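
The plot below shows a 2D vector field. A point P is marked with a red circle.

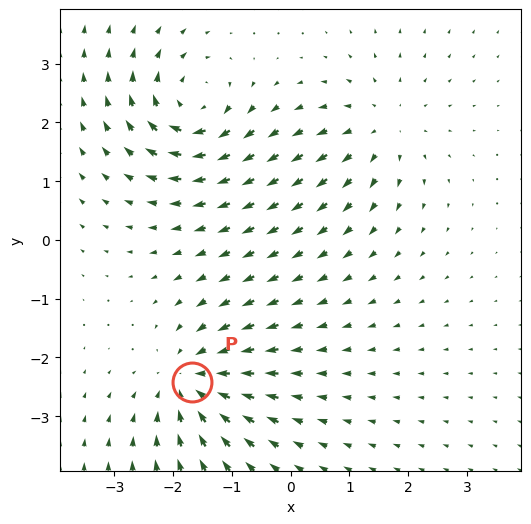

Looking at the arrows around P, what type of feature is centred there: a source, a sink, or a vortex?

sink

At P (-1.7, -2.4) the arrows converge inward. Divergence about -6, curl ≈0 — negative divergence with near-zero curl is a sink.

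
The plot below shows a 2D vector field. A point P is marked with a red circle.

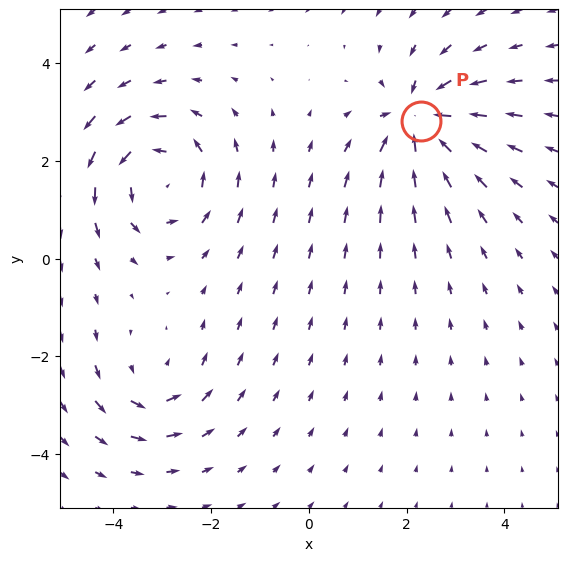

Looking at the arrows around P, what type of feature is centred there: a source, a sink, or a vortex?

sink

At P (2.3, 2.8) the arrows converge inward. Divergence about -5, curl ≈0 — negative divergence with near-zero curl is a sink.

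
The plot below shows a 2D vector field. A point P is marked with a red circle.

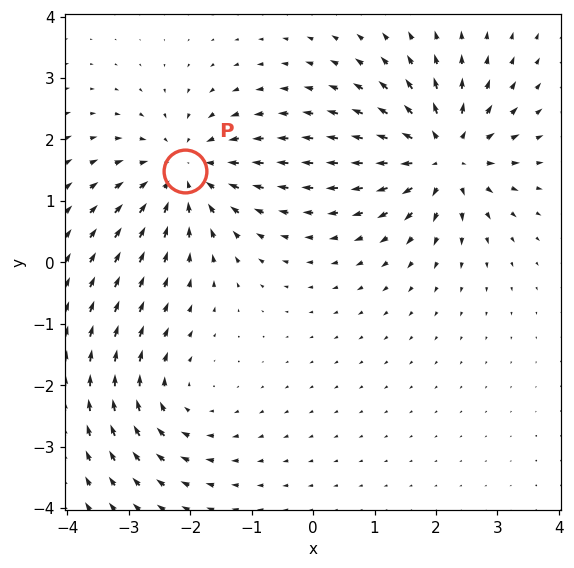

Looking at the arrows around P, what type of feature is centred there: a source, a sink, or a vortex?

sink

At P (-2.1, 1.5) the arrows converge inward. Divergence about -5, curl ≈0 — negative divergence with near-zero curl is a sink.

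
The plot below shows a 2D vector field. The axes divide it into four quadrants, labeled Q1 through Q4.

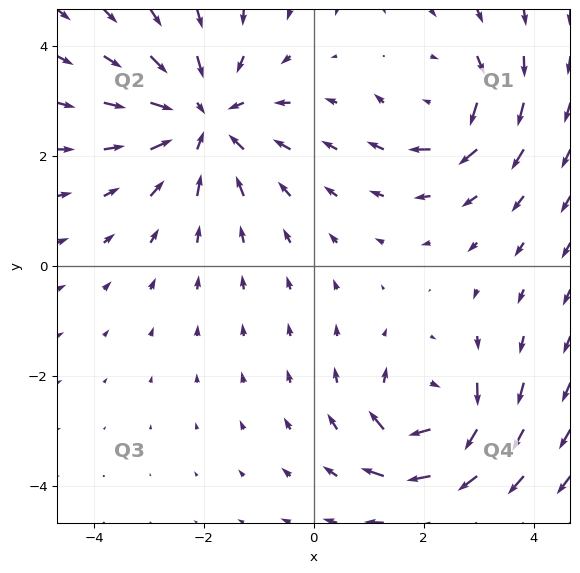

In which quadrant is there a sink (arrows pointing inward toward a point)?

The sink sits at approximately (-2.0, 2.7), which lies in quadrant Q2. The divergence there is about -4, negative as expected for a sink.

Q2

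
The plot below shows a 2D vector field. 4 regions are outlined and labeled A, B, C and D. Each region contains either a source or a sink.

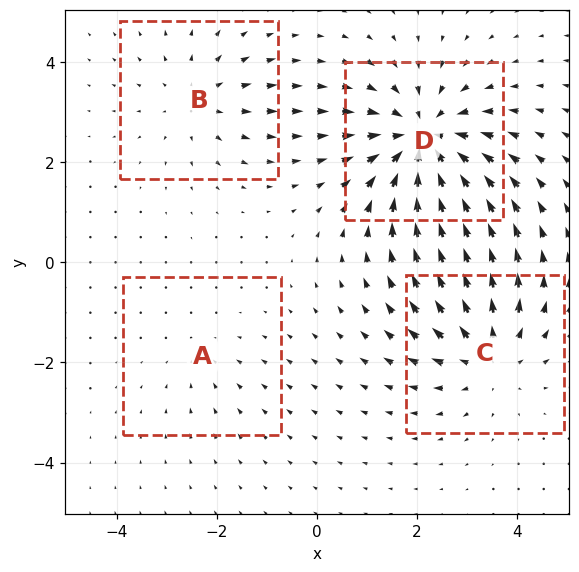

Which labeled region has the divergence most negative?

Divergence at each region's feature centre — A: about -2, B: about +3, C: about +4, D: about -6. Region D is most negative.

D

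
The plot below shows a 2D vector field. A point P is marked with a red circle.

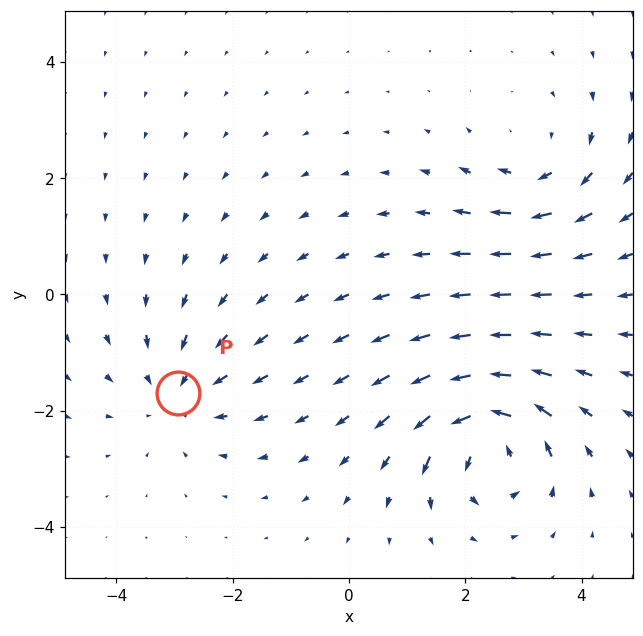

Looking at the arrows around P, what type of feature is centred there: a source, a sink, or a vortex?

sink

At P (-2.9, -1.7) the arrows converge inward. Divergence about -3, curl ≈0 — negative divergence with near-zero curl is a sink.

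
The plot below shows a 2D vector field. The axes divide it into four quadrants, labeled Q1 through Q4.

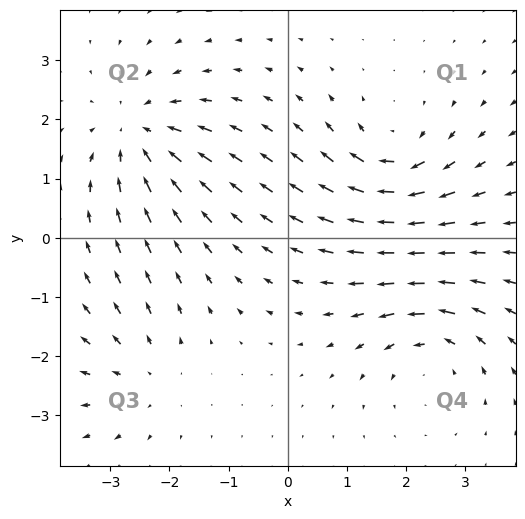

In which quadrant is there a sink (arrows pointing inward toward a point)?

The sink sits at approximately (-2.5, 1.8), which lies in quadrant Q2. The divergence there is about -5, negative as expected for a sink.

Q2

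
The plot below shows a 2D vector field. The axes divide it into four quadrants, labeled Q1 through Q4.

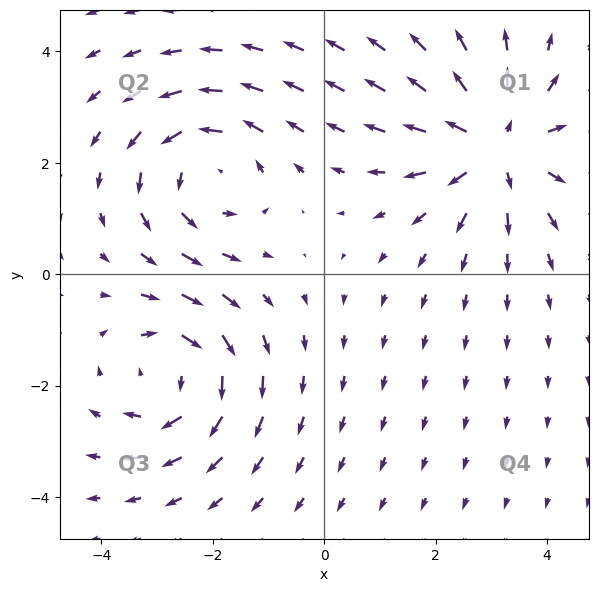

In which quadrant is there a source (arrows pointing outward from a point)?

The source sits at approximately (3.1, 2.3), which lies in quadrant Q1. The divergence there is about +3, positive as expected for a source.

Q1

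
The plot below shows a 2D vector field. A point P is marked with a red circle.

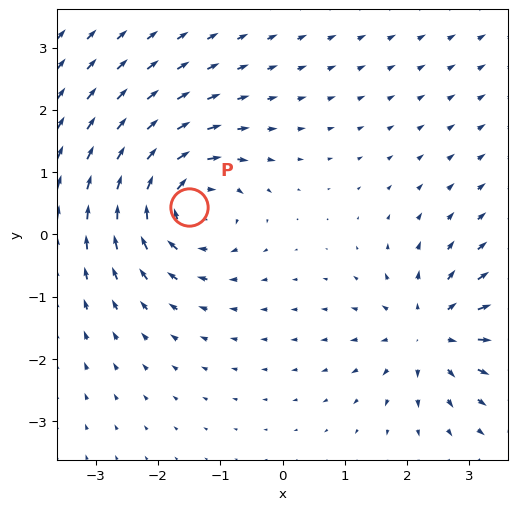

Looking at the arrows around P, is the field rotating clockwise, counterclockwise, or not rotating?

clockwise

Near P at (-1.5, 0.4) the arrows circulate clockwise. The curl (z-component) there is about -4; negative curl means clockwise rotation.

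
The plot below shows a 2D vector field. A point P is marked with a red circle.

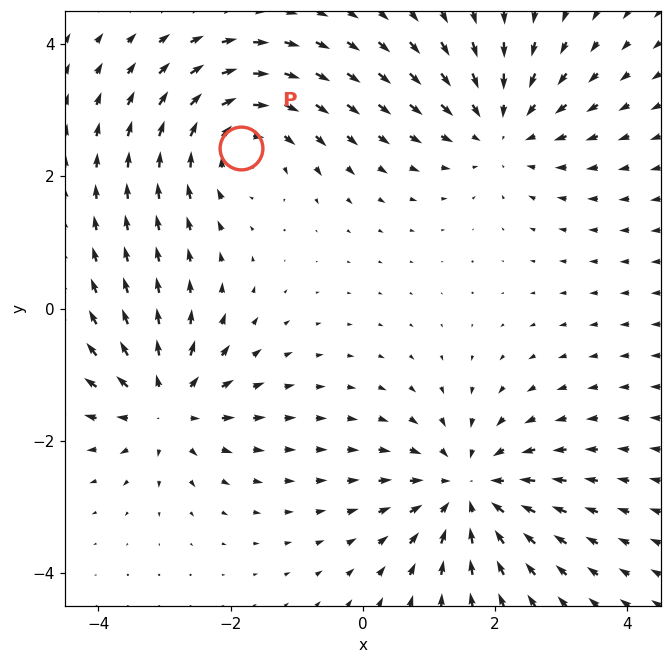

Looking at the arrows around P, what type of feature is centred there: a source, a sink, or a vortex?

vortex

At P (-1.8, 2.4) the arrows circulate clockwise. Divergence ≈0, curl about -4 — near-zero divergence with nonzero curl is a vortex.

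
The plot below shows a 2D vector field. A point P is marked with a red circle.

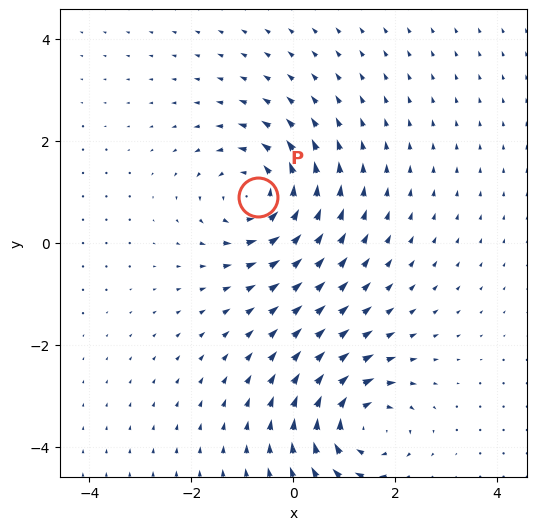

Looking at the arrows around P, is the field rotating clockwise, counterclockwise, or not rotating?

Near P at (-0.7, 0.9) the arrows circulate counterclockwise. The curl (z-component) there is about +3; positive curl means counterclockwise rotation.

counterclockwise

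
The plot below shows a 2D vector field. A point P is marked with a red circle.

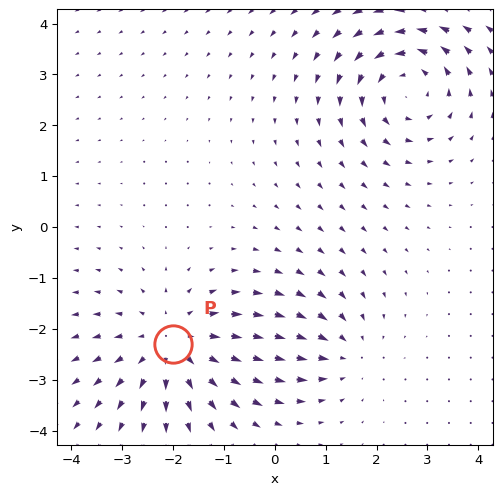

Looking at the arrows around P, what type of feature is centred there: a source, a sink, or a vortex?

source

At P (-2.0, -2.3) the arrows spread outward. Divergence about +4, curl ≈0 — positive divergence with near-zero curl is a source.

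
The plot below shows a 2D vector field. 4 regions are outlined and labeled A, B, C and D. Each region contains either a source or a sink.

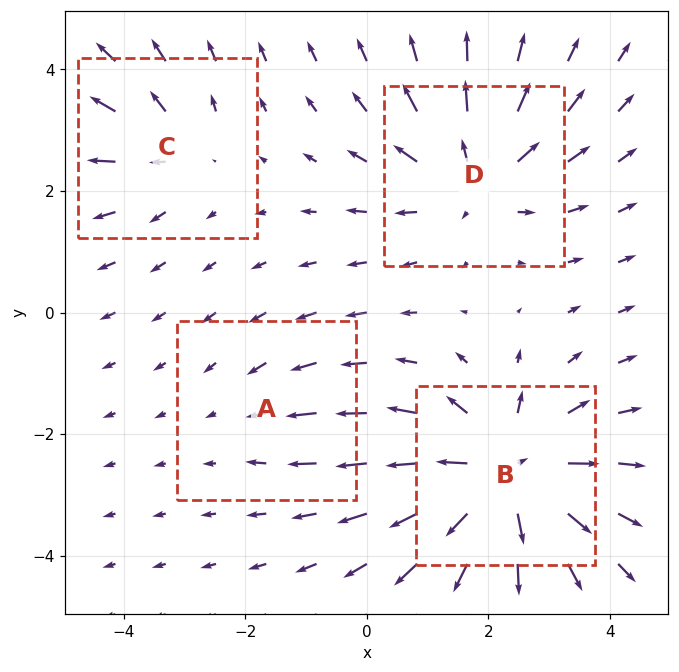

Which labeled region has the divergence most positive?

B

Divergence at each region's feature centre — A: about -2, B: about +7, C: about +3, D: about +5. Region B is most positive.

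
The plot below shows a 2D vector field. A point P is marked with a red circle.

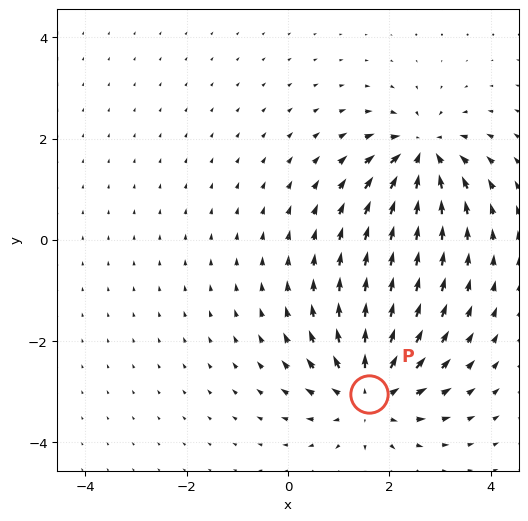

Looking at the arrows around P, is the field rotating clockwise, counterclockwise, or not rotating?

Near P at (1.6, -3.0) the arrows show no circulation. The curl there is ≈0.

not rotating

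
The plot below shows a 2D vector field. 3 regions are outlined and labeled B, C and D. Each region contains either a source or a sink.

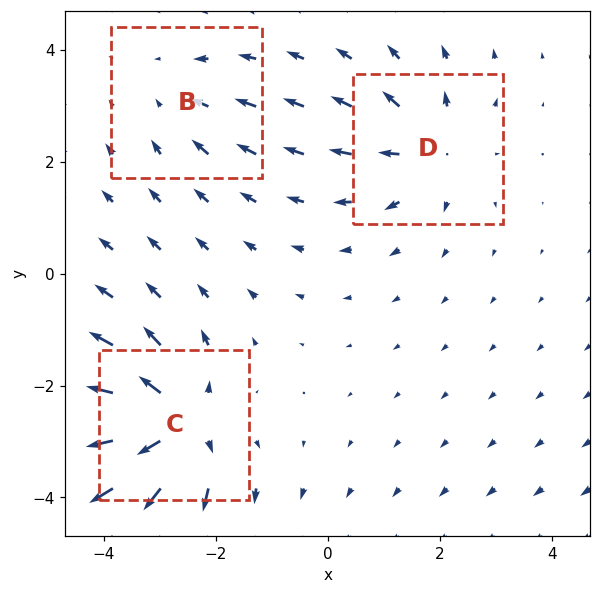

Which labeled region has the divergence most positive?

Divergence at each region's feature centre — B: about -2, C: about +6, D: about +4. Region C is most positive.

C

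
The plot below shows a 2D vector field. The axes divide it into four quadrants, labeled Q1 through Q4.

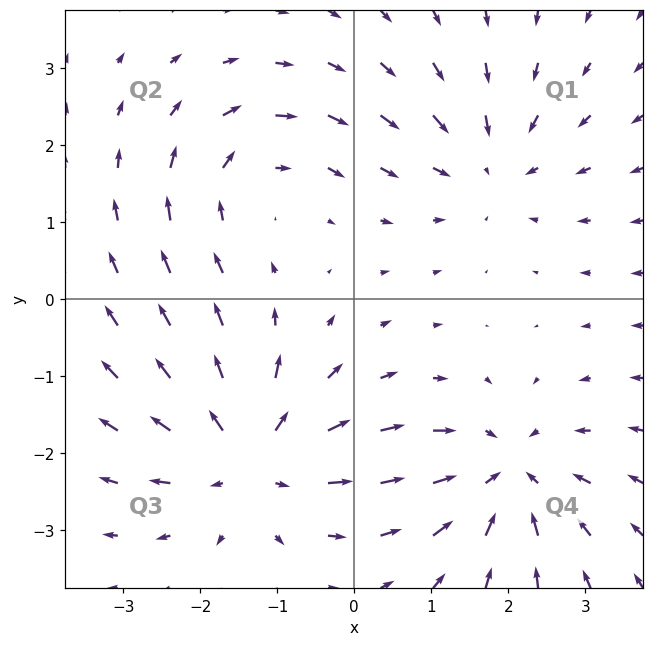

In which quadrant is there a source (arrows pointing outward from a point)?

Q3

The source sits at approximately (-1.3, -2.1), which lies in quadrant Q3. The divergence there is about +5, positive as expected for a source.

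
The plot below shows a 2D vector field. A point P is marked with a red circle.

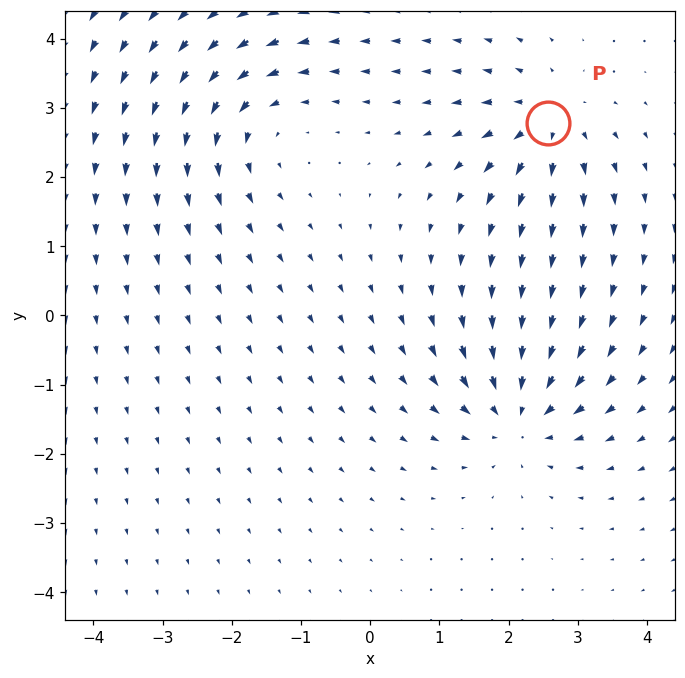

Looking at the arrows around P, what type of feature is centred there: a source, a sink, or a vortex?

source

At P (2.6, 2.8) the arrows spread outward. Divergence about +4, curl ≈0 — positive divergence with near-zero curl is a source.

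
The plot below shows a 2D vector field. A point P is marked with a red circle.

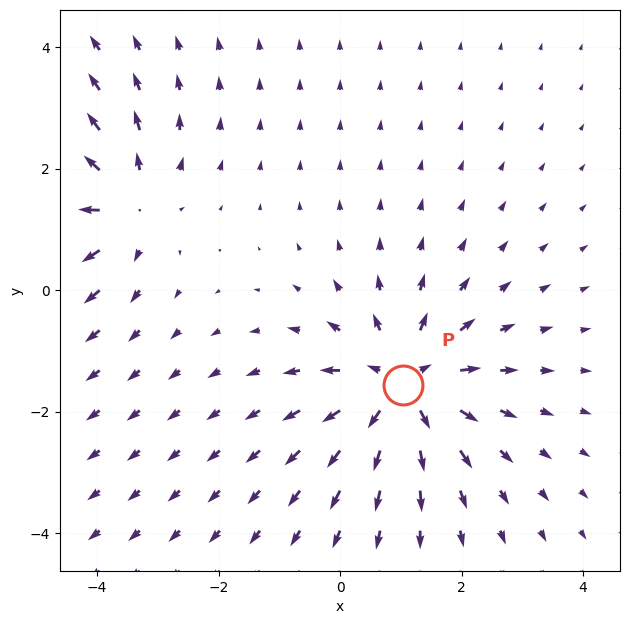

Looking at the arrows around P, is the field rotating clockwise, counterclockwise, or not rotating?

Near P at (1.0, -1.6) the arrows show no circulation. The curl there is ≈0.

not rotating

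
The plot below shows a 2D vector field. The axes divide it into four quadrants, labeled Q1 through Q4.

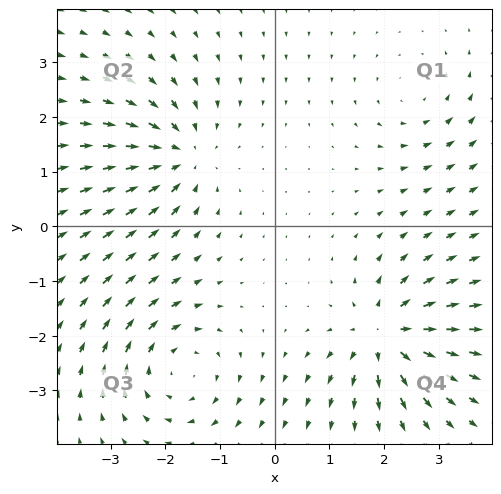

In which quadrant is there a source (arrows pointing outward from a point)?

Q4

The source sits at approximately (2.0, -2.0), which lies in quadrant Q4. The divergence there is about +7, positive as expected for a source.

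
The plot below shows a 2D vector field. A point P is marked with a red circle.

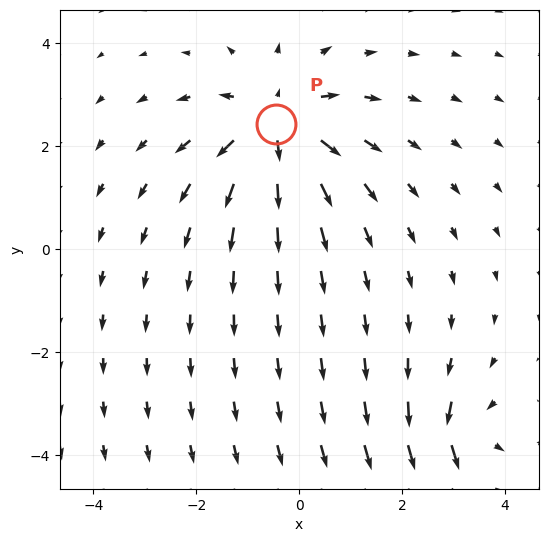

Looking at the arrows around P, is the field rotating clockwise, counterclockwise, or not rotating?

Near P at (-0.4, 2.4) the arrows show no circulation. The curl there is ≈0.

not rotating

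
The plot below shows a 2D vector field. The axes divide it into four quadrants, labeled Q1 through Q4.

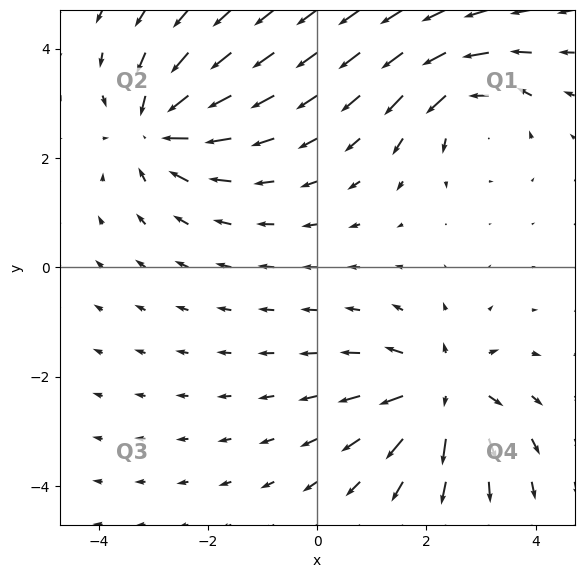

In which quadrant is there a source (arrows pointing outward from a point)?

Q4

The source sits at approximately (2.3, -2.3), which lies in quadrant Q4. The divergence there is about +5, positive as expected for a source.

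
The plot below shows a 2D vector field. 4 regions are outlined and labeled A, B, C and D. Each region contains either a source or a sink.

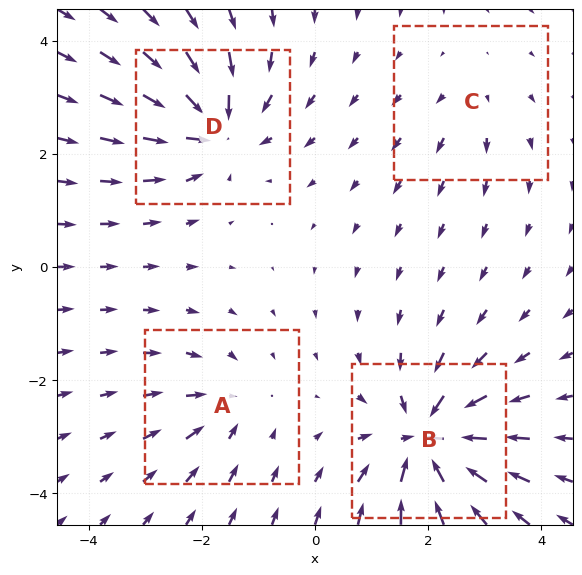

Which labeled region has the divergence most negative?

Divergence at each region's feature centre — A: about -4, B: about -8, C: about +2, D: about -6. Region B is most negative.

B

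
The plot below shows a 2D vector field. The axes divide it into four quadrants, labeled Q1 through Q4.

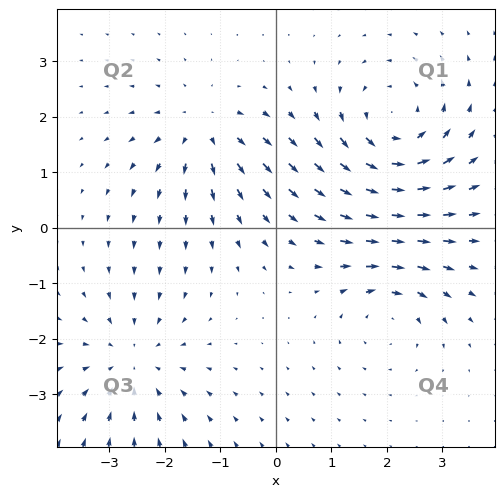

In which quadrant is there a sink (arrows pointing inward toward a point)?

The sink sits at approximately (-2.6, -2.4), which lies in quadrant Q3. The divergence there is about -3, negative as expected for a sink.

Q3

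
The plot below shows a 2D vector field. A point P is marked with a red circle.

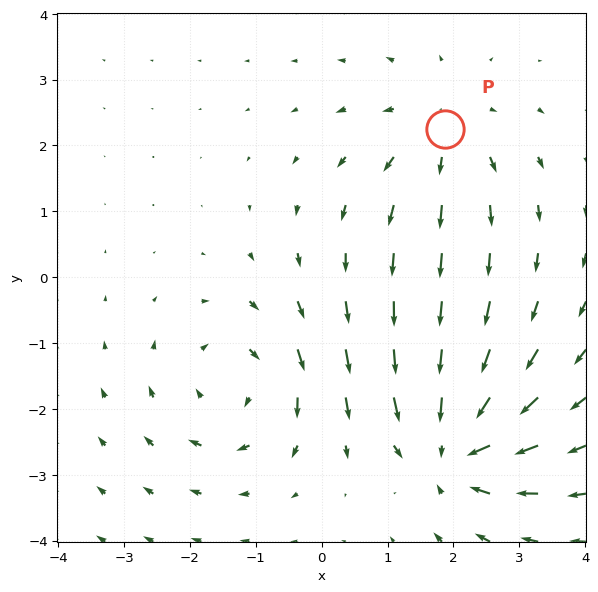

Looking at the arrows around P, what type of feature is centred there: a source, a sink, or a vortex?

At P (1.9, 2.3) the arrows spread outward. Divergence about +3, curl ≈0 — positive divergence with near-zero curl is a source.

source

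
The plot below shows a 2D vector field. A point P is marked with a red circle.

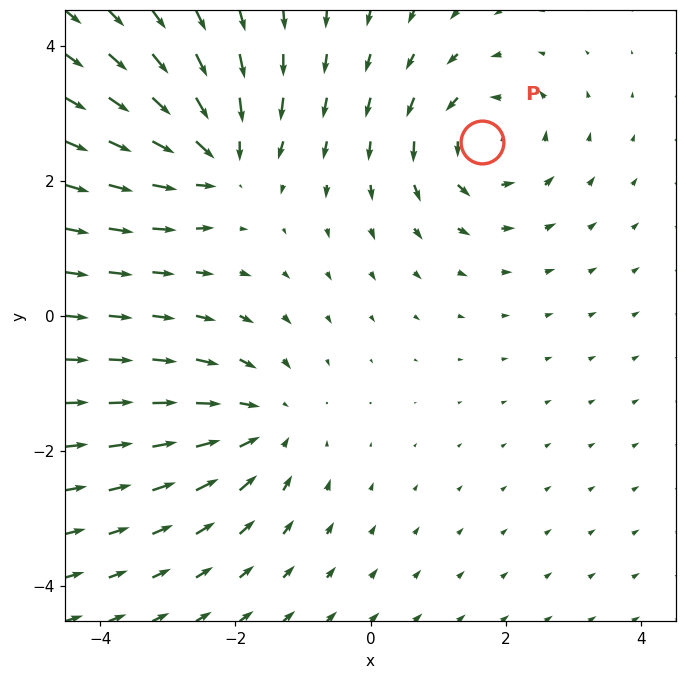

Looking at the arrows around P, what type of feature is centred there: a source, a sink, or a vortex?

vortex

At P (1.7, 2.6) the arrows circulate counterclockwise. Divergence ≈0, curl about +4 — near-zero divergence with nonzero curl is a vortex.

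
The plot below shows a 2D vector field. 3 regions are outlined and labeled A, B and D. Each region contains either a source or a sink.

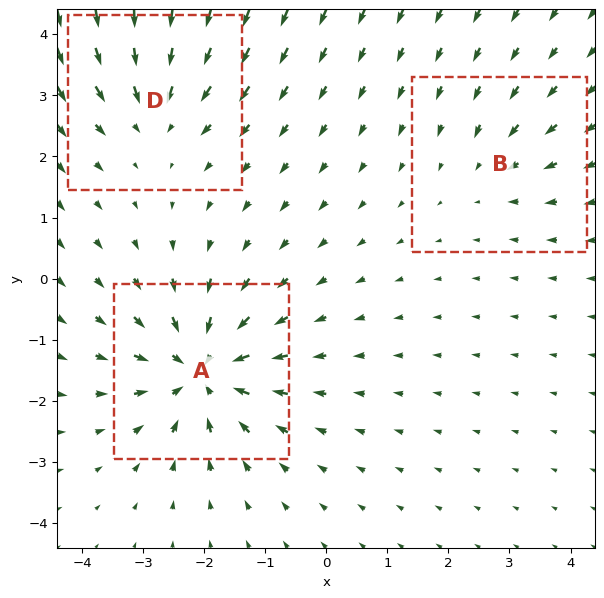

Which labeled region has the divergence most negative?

Divergence at each region's feature centre — A: about -6, B: about -2, D: about -4. Region A is most negative.

A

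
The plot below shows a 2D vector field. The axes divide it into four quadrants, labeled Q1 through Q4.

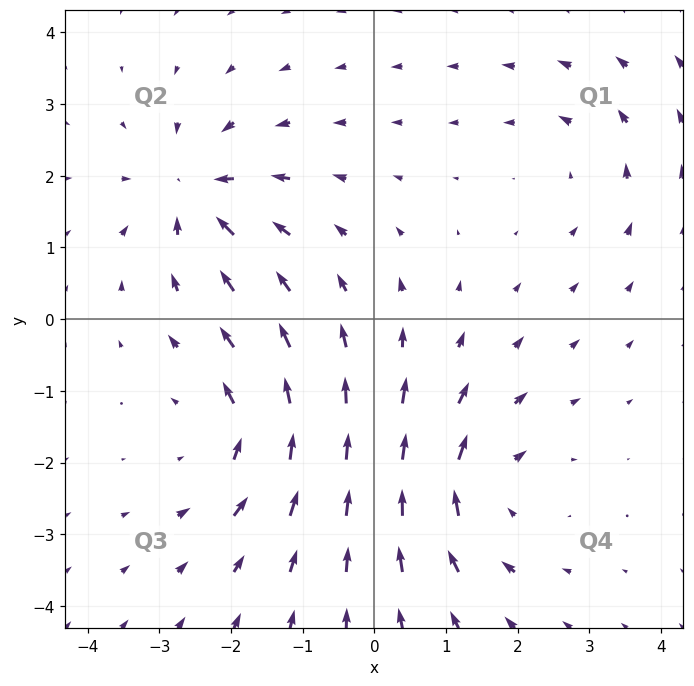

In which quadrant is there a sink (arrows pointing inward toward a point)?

Q2

The sink sits at approximately (-2.5, 1.8), which lies in quadrant Q2. The divergence there is about -6, negative as expected for a sink.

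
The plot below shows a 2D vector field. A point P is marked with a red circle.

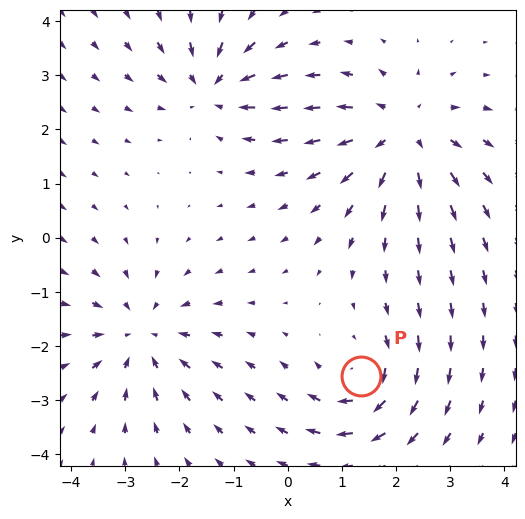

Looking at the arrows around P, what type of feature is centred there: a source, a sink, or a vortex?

At P (1.4, -2.5) the arrows circulate clockwise. Divergence ≈0, curl about -5 — near-zero divergence with nonzero curl is a vortex.

vortex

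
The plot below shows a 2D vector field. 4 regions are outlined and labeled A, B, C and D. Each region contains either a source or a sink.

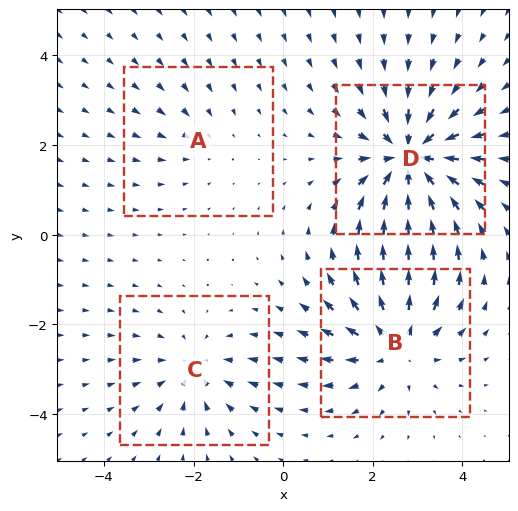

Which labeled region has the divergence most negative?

Divergence at each region's feature centre — A: about -2, B: about +5, C: about -3, D: about -6. Region D is most negative.

D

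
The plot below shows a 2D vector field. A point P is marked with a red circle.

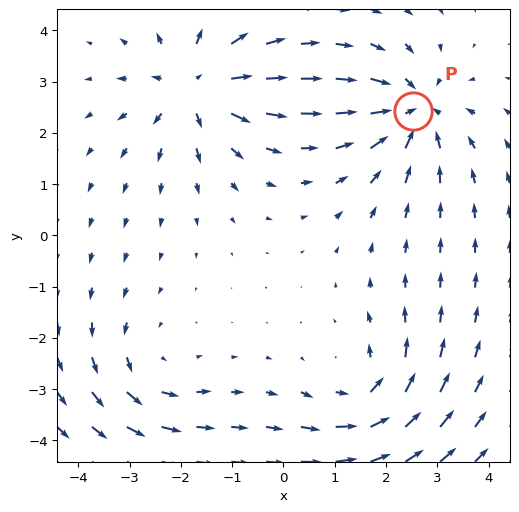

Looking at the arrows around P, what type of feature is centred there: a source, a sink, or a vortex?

sink

At P (2.5, 2.4) the arrows converge inward. Divergence about -5, curl ≈0 — negative divergence with near-zero curl is a sink.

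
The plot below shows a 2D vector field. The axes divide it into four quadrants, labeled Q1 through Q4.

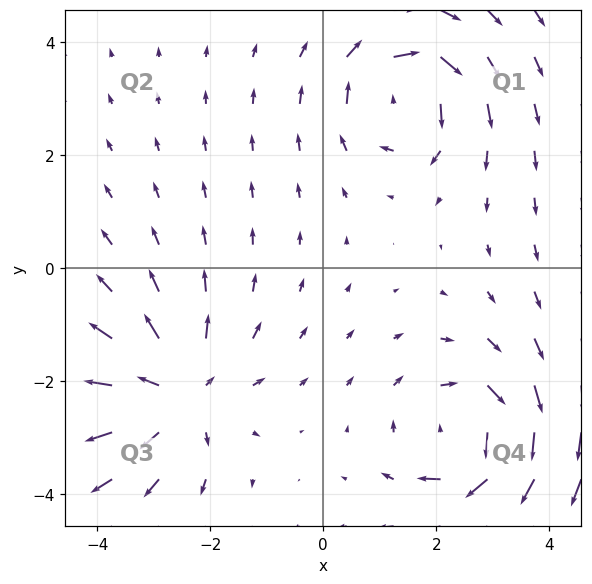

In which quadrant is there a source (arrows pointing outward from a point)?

Q3

The source sits at approximately (-2.6, -2.2), which lies in quadrant Q3. The divergence there is about +4, positive as expected for a source.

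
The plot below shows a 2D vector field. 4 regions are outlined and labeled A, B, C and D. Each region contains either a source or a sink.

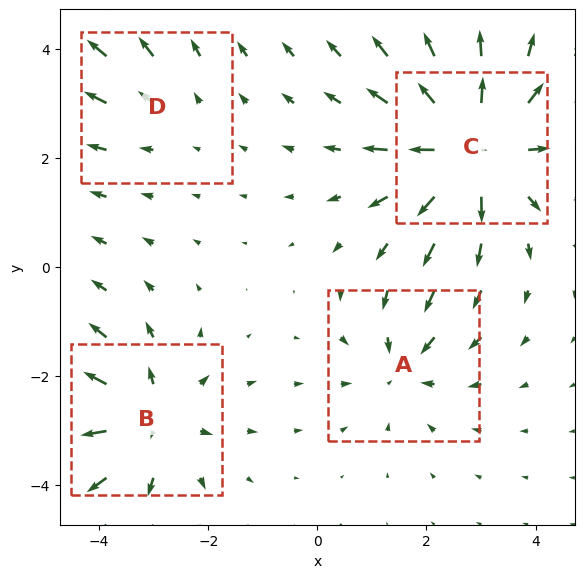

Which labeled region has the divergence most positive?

C

Divergence at each region's feature centre — A: about -4, B: about +5, C: about +7, D: about +2. Region C is most positive.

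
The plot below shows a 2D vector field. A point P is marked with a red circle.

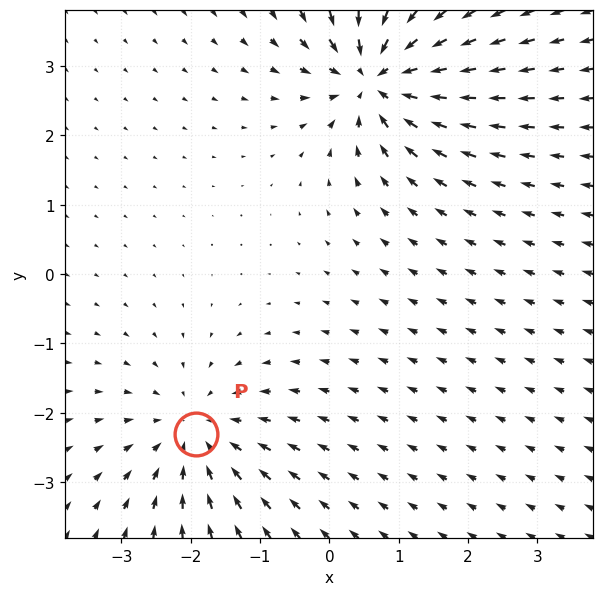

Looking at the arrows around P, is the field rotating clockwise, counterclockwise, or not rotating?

not rotating

Near P at (-1.9, -2.3) the arrows show no circulation. The curl there is ≈0.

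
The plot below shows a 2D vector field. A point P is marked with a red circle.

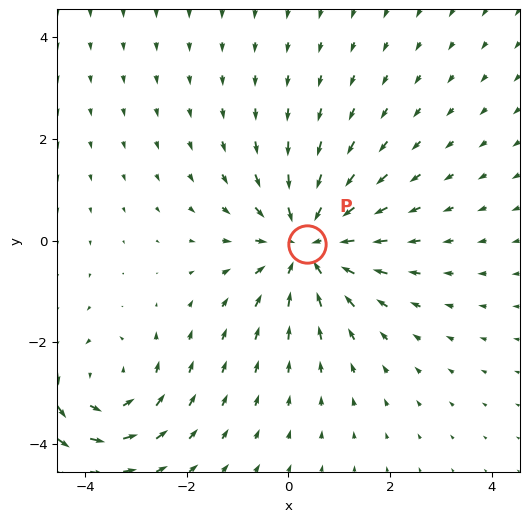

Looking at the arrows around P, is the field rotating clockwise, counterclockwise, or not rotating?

not rotating

Near P at (0.4, -0.1) the arrows show no circulation. The curl there is ≈0.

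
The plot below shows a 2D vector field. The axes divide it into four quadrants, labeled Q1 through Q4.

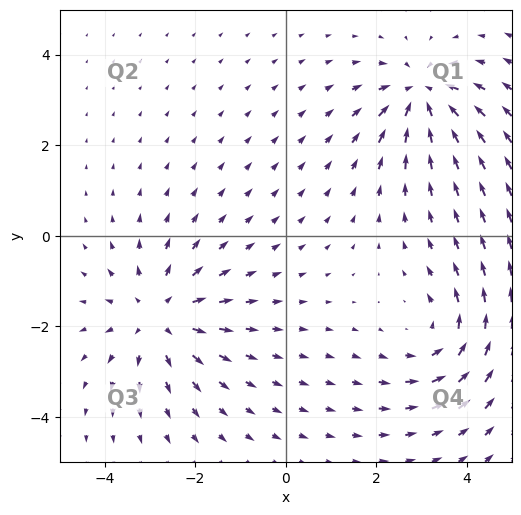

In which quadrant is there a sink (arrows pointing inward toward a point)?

Q1

The sink sits at approximately (3.0, 3.1), which lies in quadrant Q1. The divergence there is about -5, negative as expected for a sink.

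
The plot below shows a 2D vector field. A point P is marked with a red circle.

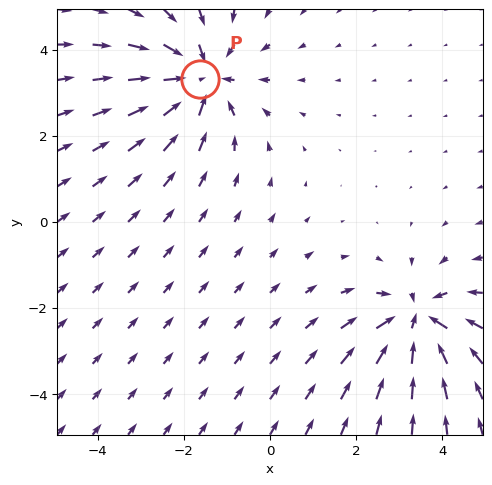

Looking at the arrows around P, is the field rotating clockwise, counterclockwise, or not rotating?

Near P at (-1.6, 3.3) the arrows show no circulation. The curl there is ≈0.

not rotating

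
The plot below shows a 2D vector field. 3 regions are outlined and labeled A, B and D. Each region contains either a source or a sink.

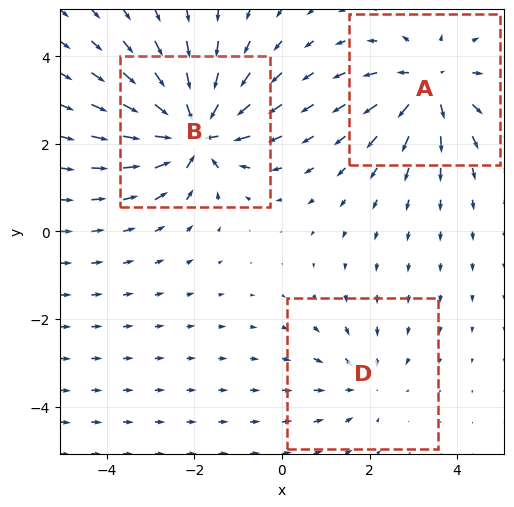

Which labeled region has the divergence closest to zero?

Divergence at each region's feature centre — A: about +4, B: about -6, D: about -2. Region D is closest to zero.

D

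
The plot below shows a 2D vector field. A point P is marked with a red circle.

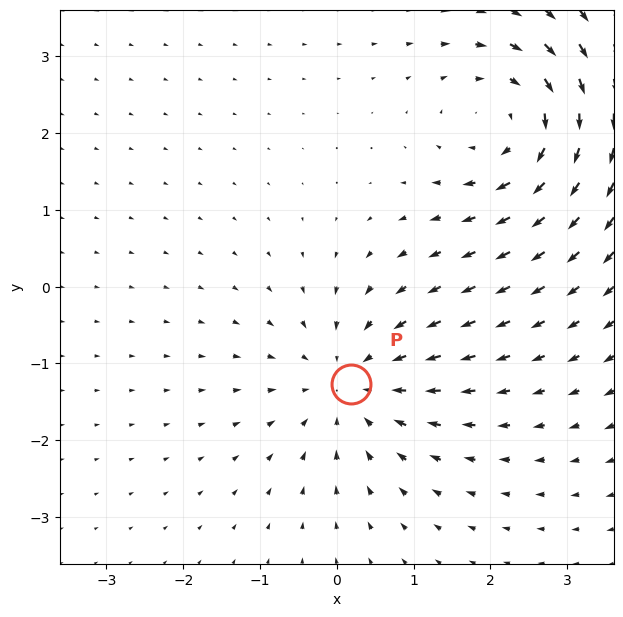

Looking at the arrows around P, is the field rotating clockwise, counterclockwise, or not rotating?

not rotating

Near P at (0.2, -1.3) the arrows show no circulation. The curl there is ≈0.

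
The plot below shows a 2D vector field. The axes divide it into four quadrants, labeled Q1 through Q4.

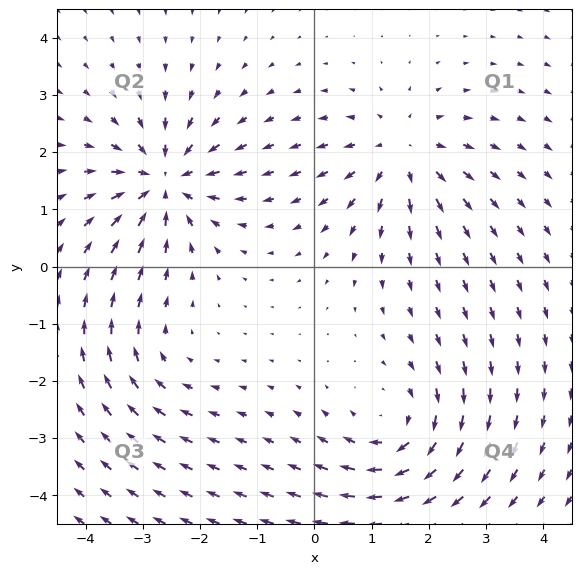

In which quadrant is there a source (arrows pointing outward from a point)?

The source sits at approximately (1.5, 2.0), which lies in quadrant Q1. The divergence there is about +4, positive as expected for a source.

Q1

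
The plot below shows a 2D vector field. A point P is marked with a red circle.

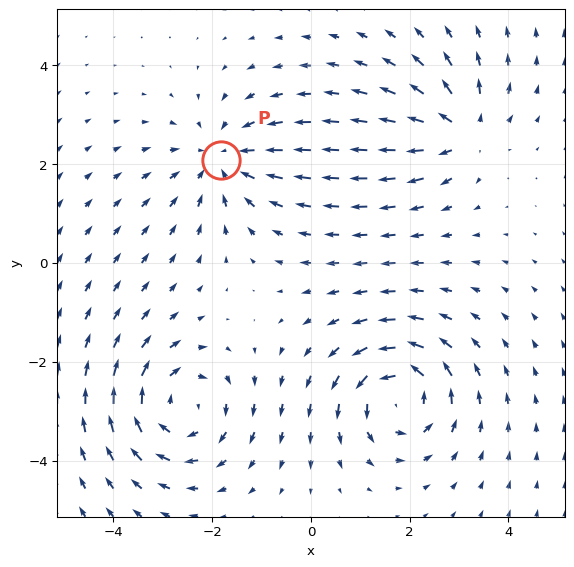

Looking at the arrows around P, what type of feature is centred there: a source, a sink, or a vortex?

At P (-1.8, 2.1) the arrows converge inward. Divergence about -4, curl ≈0 — negative divergence with near-zero curl is a sink.

sink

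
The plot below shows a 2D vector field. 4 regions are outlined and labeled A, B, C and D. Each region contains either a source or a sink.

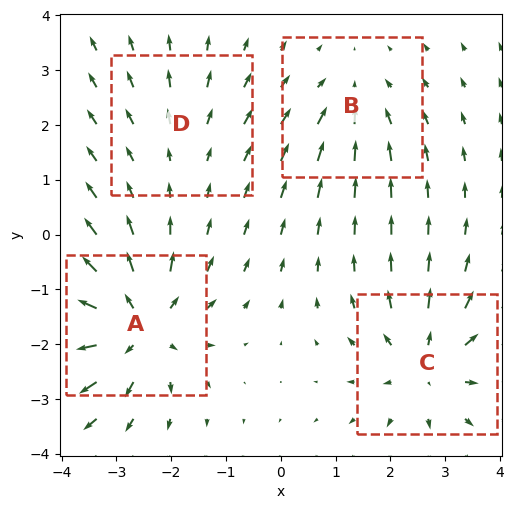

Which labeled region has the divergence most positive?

Divergence at each region's feature centre — A: about +7, B: about -3, C: about +5, D: about +2. Region A is most positive.

A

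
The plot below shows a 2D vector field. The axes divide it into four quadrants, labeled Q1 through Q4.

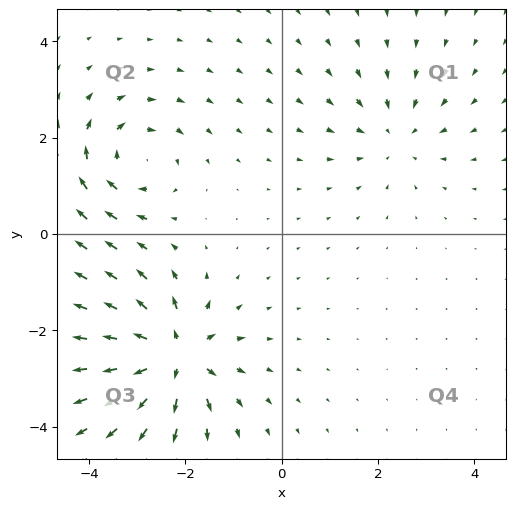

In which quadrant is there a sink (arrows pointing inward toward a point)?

The sink sits at approximately (2.4, 2.1), which lies in quadrant Q1. The divergence there is about -2, negative as expected for a sink.

Q1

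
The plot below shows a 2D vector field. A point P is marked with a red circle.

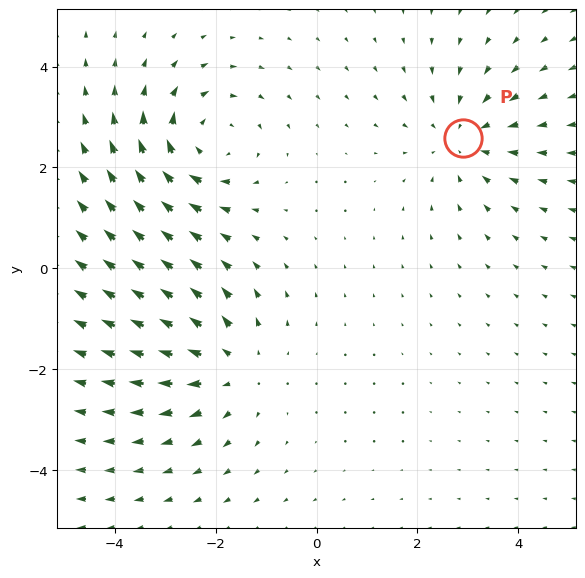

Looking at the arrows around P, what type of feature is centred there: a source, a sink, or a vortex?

At P (2.9, 2.6) the arrows converge inward. Divergence about -3, curl ≈0 — negative divergence with near-zero curl is a sink.

sink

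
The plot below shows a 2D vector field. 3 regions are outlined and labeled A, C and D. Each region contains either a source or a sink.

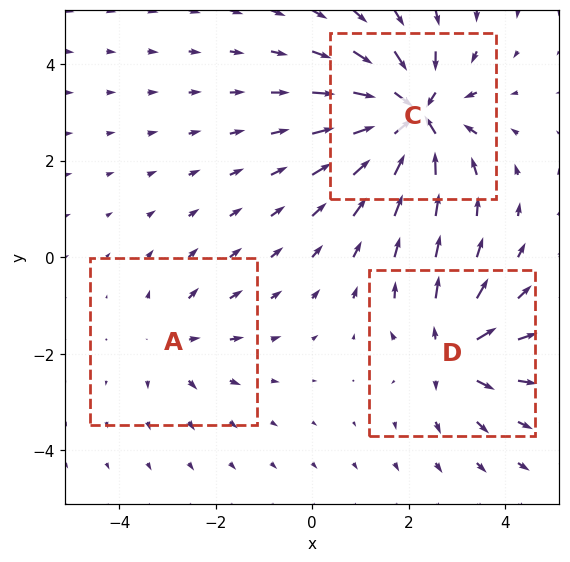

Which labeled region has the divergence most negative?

Divergence at each region's feature centre — A: about +2, C: about -6, D: about +4. Region C is most negative.

C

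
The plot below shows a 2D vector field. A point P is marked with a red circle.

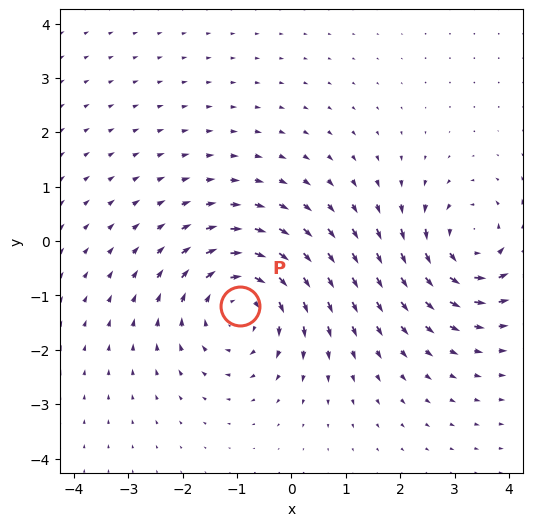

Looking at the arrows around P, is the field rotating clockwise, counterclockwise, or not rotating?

Near P at (-0.9, -1.2) the arrows circulate clockwise. The curl (z-component) there is about -3; negative curl means clockwise rotation.

clockwise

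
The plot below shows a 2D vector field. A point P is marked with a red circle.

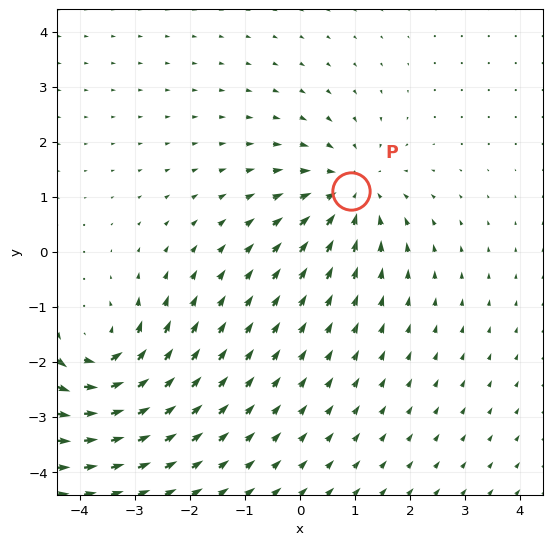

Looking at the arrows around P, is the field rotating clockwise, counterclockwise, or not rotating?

not rotating

Near P at (0.9, 1.1) the arrows show no circulation. The curl there is ≈0.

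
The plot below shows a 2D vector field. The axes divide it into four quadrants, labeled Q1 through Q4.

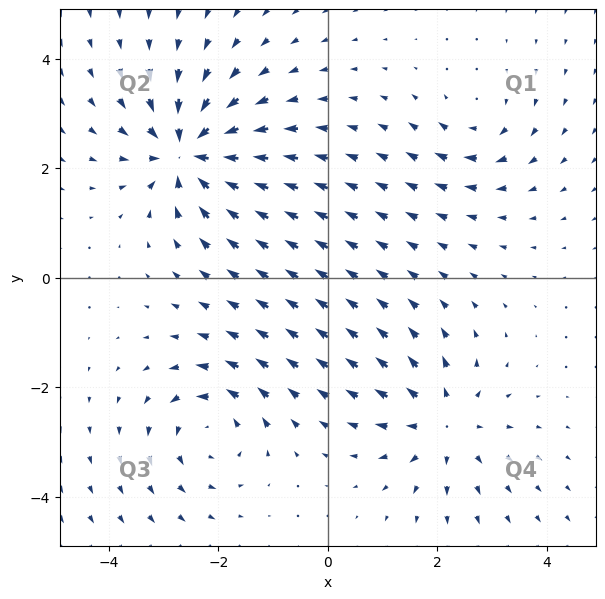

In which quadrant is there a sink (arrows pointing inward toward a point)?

Q2

The sink sits at approximately (-2.5, 2.3), which lies in quadrant Q2. The divergence there is about -7, negative as expected for a sink.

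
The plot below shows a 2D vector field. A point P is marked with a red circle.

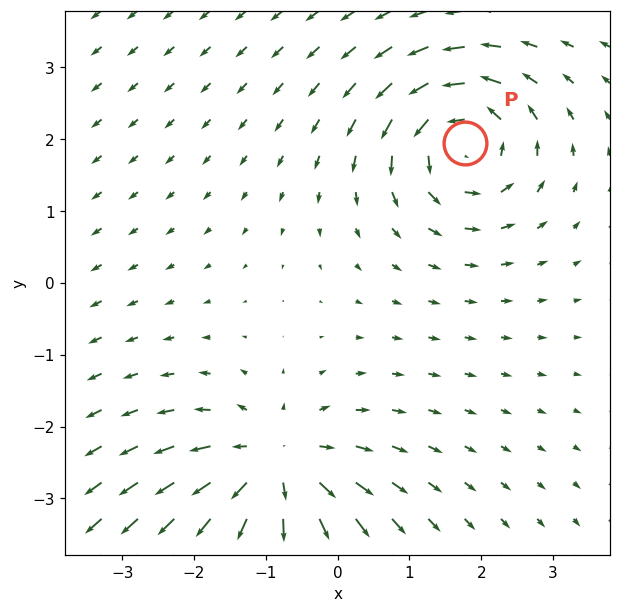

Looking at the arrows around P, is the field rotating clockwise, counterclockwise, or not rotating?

Near P at (1.8, 1.9) the arrows circulate counterclockwise. The curl (z-component) there is about +4; positive curl means counterclockwise rotation.

counterclockwise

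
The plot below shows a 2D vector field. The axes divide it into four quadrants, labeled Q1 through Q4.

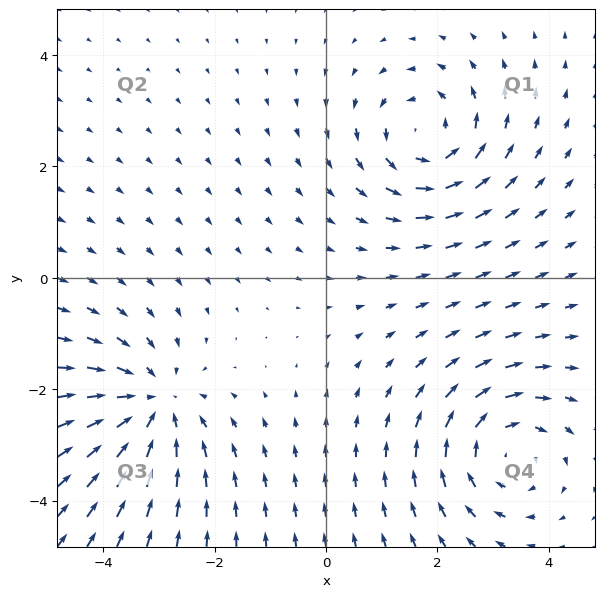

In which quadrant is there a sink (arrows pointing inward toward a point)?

Q3

The sink sits at approximately (-3.1, -2.3), which lies in quadrant Q3. The divergence there is about -4, negative as expected for a sink.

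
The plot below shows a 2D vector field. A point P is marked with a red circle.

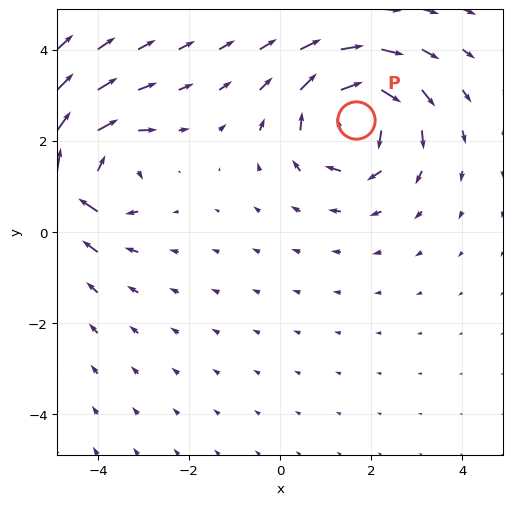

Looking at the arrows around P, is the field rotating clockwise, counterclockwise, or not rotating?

Near P at (1.7, 2.5) the arrows circulate clockwise. The curl (z-component) there is about -4; negative curl means clockwise rotation.

clockwise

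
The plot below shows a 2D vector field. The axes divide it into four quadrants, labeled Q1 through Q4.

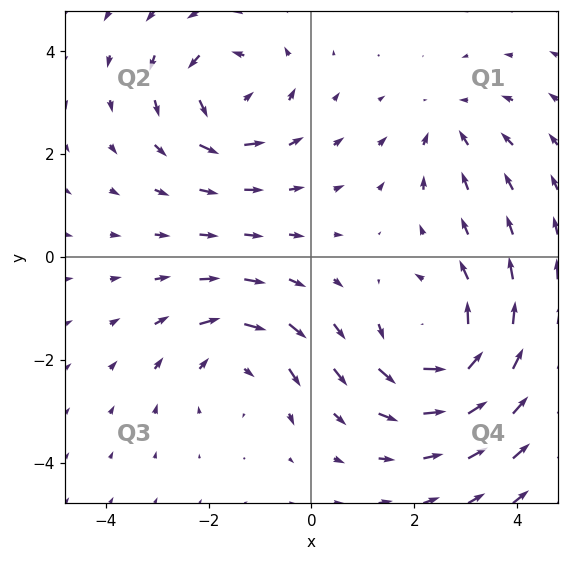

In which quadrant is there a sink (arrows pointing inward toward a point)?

Q1

The sink sits at approximately (2.7, 2.6), which lies in quadrant Q1. The divergence there is about -3, negative as expected for a sink.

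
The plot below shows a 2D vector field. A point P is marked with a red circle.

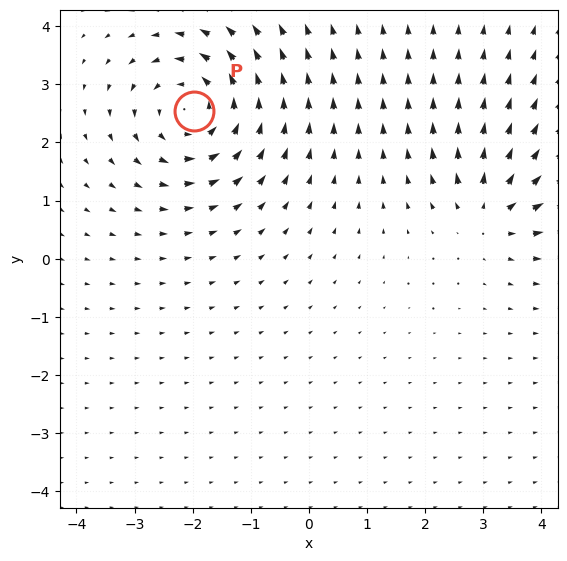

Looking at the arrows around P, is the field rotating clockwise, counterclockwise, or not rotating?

counterclockwise

Near P at (-2.0, 2.5) the arrows circulate counterclockwise. The curl (z-component) there is about +5; positive curl means counterclockwise rotation.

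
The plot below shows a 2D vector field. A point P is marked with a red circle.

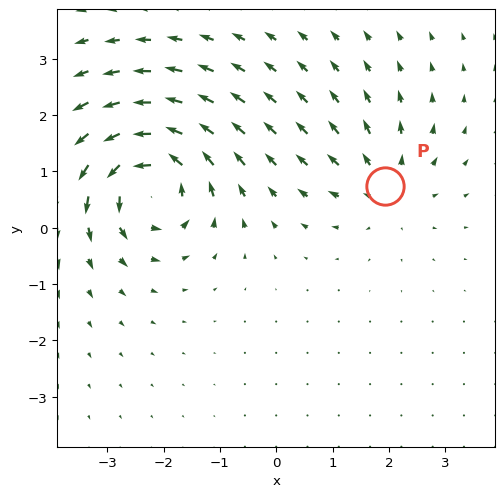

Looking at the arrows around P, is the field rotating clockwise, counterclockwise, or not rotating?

Near P at (1.9, 0.7) the arrows show no circulation. The curl there is ≈0.

not rotating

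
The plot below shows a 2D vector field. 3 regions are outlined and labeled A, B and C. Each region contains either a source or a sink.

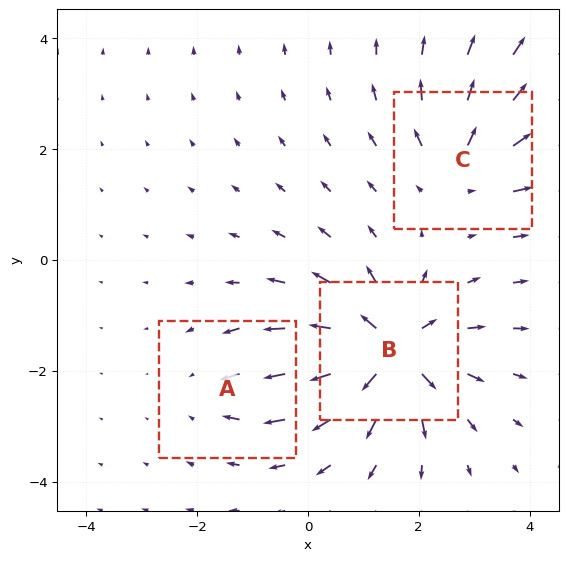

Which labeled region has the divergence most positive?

B

Divergence at each region's feature centre — A: about -2, B: about +7, C: about +4. Region B is most positive.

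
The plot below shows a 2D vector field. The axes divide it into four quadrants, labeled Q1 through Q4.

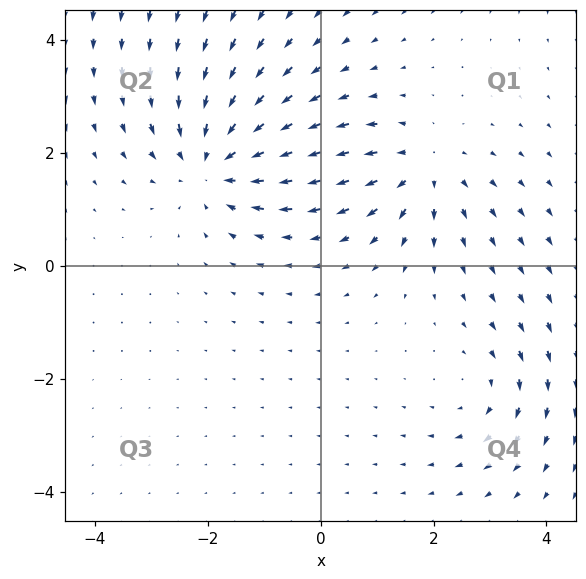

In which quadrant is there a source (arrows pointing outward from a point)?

The source sits at approximately (1.8, 1.7), which lies in quadrant Q1. The divergence there is about +4, positive as expected for a source.

Q1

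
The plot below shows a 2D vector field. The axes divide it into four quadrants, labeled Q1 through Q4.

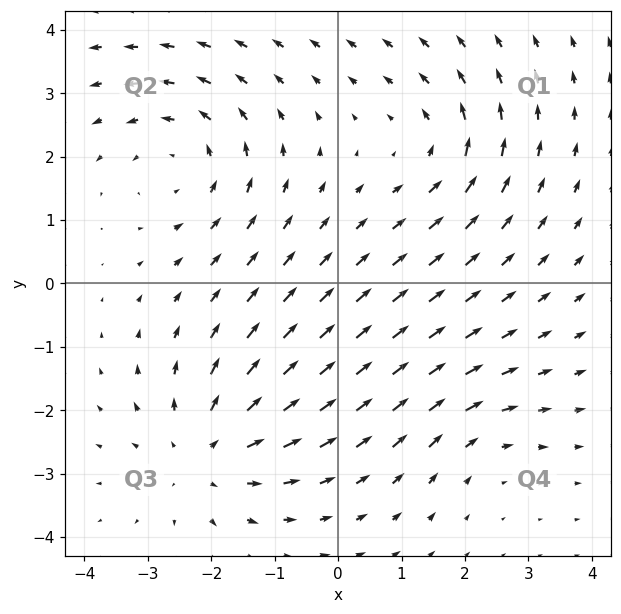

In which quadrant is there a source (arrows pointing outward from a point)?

The source sits at approximately (-2.1, -2.7), which lies in quadrant Q3. The divergence there is about +4, positive as expected for a source.

Q3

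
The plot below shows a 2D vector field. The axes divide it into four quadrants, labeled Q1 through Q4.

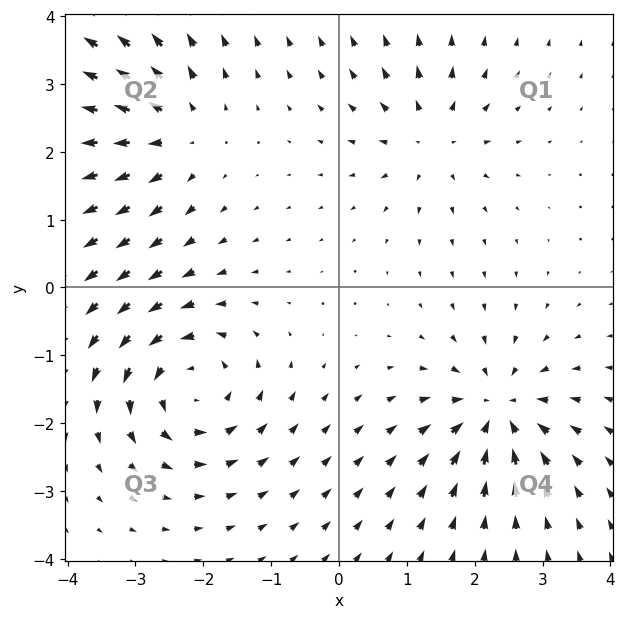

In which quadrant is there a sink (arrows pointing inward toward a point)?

Q4

The sink sits at approximately (2.3, -1.8), which lies in quadrant Q4. The divergence there is about -6, negative as expected for a sink.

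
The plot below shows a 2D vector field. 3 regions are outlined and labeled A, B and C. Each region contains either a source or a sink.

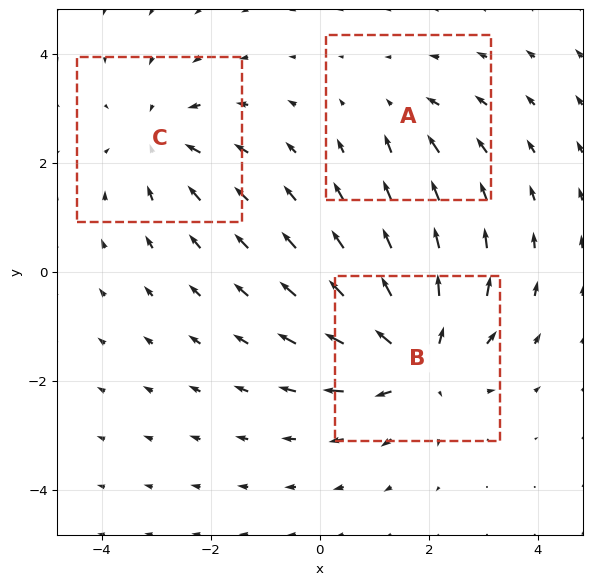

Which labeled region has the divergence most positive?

B

Divergence at each region's feature centre — A: about -2, B: about +5, C: about -3. Region B is most positive.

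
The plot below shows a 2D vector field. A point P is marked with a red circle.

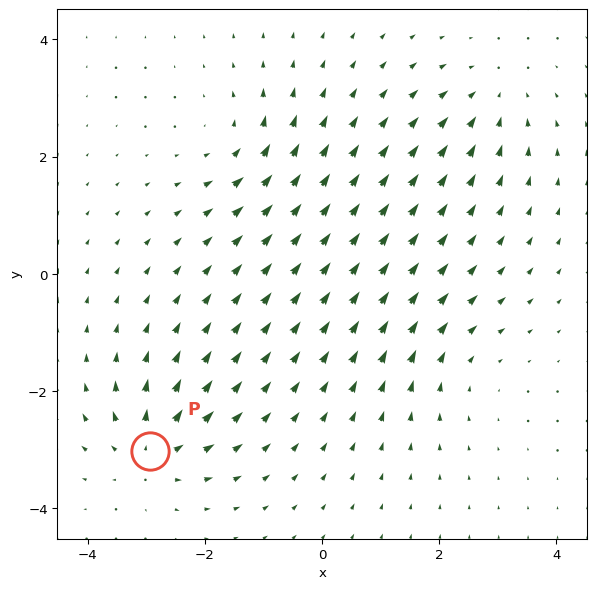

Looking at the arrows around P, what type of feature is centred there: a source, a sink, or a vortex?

At P (-2.9, -3.0) the arrows spread outward. Divergence about +5, curl ≈0 — positive divergence with near-zero curl is a source.

source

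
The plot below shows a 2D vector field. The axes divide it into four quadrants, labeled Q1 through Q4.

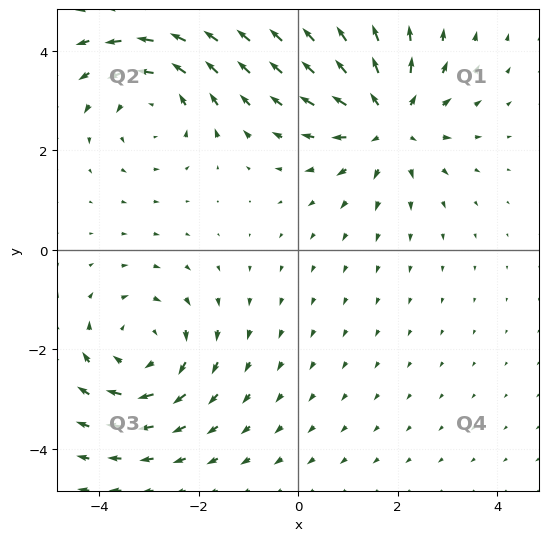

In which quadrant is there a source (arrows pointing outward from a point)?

Q1

The source sits at approximately (1.8, 2.6), which lies in quadrant Q1. The divergence there is about +4, positive as expected for a source.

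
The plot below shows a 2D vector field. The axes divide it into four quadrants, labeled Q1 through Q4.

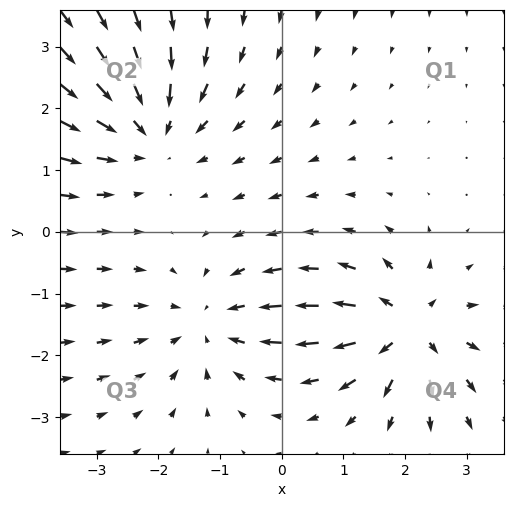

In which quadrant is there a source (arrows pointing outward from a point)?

Q4

The source sits at approximately (2.0, -1.6), which lies in quadrant Q4. The divergence there is about +5, positive as expected for a source.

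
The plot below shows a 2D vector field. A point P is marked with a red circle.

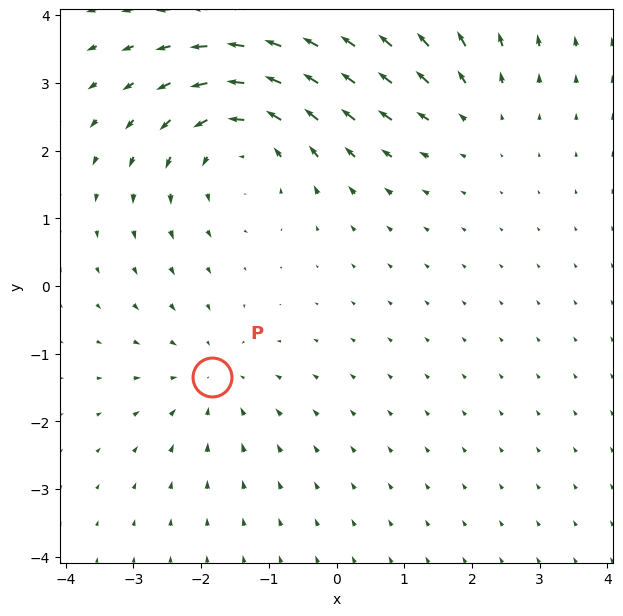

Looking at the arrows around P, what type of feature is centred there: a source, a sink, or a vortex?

At P (-1.8, -1.3) the arrows converge inward. Divergence about -3, curl ≈0 — negative divergence with near-zero curl is a sink.

sink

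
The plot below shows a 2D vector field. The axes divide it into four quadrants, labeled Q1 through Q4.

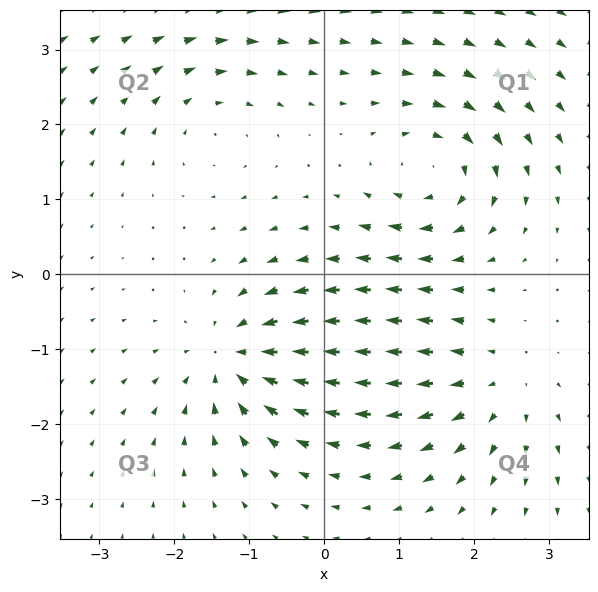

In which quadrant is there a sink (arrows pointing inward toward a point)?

The sink sits at approximately (-1.2, -1.1), which lies in quadrant Q3. The divergence there is about -5, negative as expected for a sink.

Q3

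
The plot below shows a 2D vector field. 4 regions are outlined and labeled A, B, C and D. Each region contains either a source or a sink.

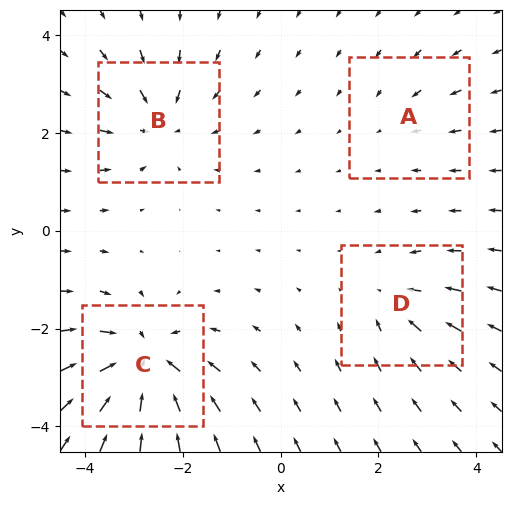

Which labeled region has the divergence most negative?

C

Divergence at each region's feature centre — A: about -2, B: about -5, C: about -7, D: about -3. Region C is most negative.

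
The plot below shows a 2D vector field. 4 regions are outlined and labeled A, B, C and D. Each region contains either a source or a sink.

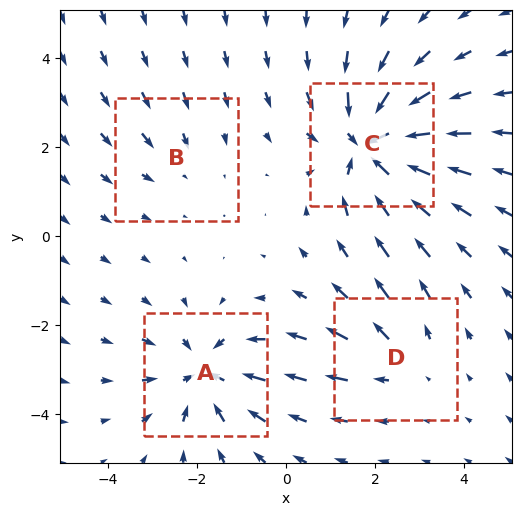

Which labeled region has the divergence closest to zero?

Divergence at each region's feature centre — A: about -5, B: about -2, C: about -7, D: about +3. Region B is closest to zero.

B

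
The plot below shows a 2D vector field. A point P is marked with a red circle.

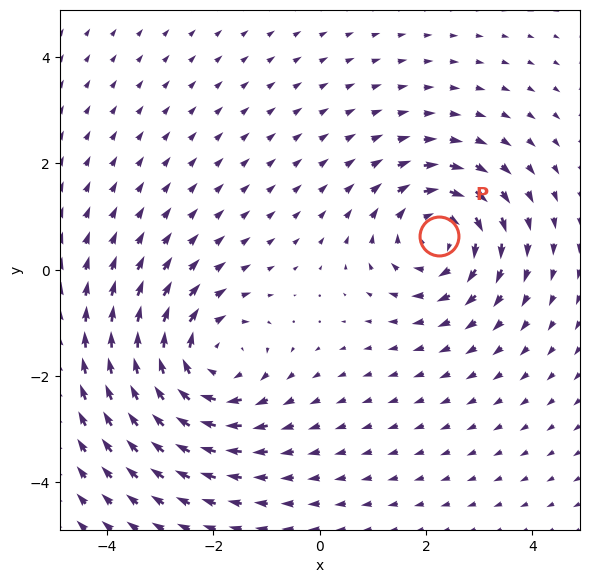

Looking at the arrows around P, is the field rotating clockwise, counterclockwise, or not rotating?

Near P at (2.2, 0.6) the arrows circulate clockwise. The curl (z-component) there is about -4; negative curl means clockwise rotation.

clockwise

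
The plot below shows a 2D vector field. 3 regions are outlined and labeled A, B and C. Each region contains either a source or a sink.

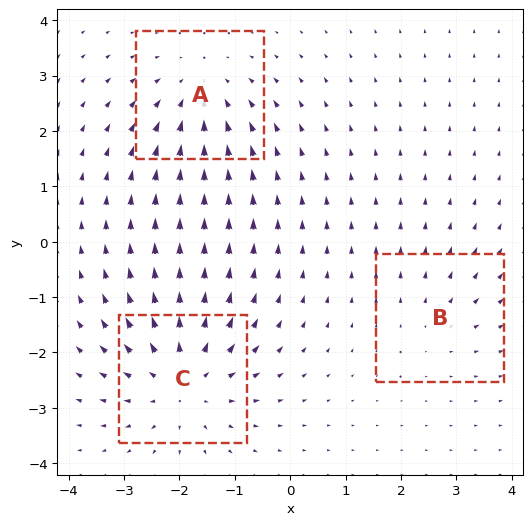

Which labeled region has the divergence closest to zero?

B

Divergence at each region's feature centre — A: about -3, B: about +2, C: about +4. Region B is closest to zero.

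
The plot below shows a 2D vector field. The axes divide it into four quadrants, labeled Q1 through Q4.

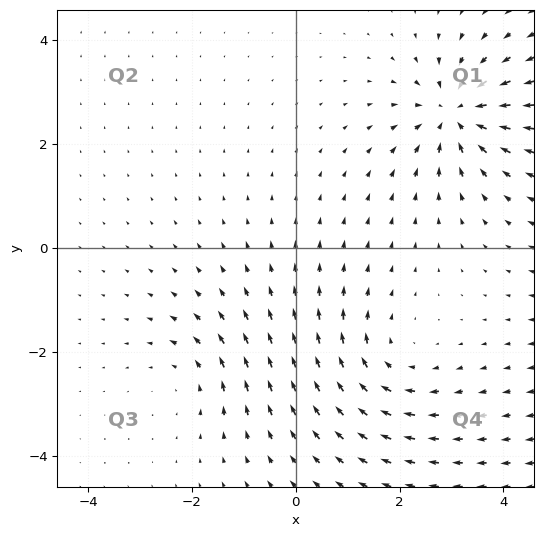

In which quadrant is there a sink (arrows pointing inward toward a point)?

The sink sits at approximately (3.1, 2.6), which lies in quadrant Q1. The divergence there is about -6, negative as expected for a sink.

Q1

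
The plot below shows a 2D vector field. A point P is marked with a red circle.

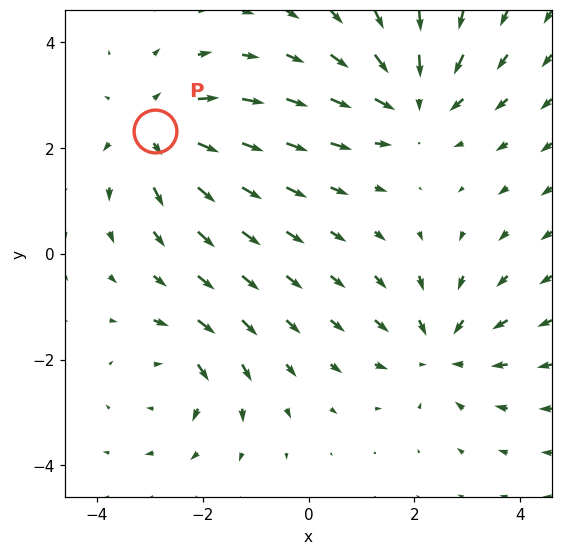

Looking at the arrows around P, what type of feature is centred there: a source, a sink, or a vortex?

source

At P (-2.9, 2.3) the arrows spread outward. Divergence about +5, curl ≈0 — positive divergence with near-zero curl is a source.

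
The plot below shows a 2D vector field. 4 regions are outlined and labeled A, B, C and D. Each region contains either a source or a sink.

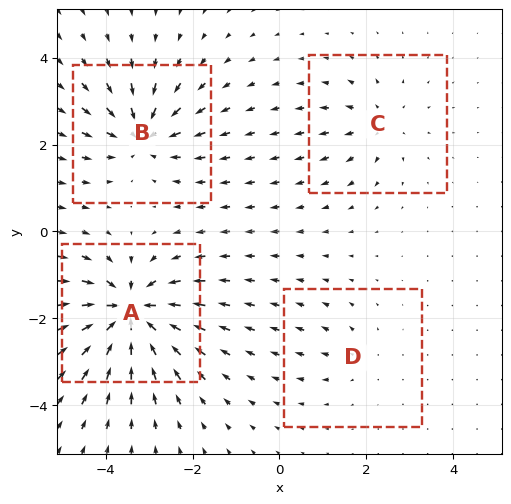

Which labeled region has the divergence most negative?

Divergence at each region's feature centre — A: about -9, B: about -6, C: about +4, D: about +2. Region A is most negative.

A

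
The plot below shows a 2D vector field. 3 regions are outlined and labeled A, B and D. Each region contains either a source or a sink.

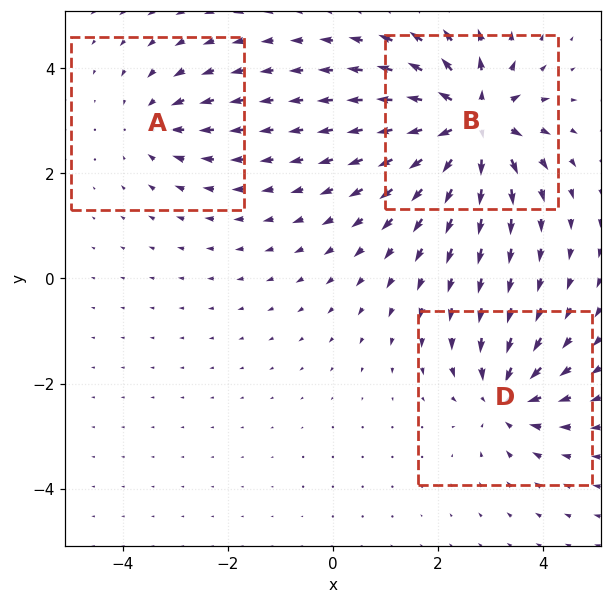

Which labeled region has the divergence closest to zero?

A

Divergence at each region's feature centre — A: about -3, B: about +6, D: about -4. Region A is closest to zero.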